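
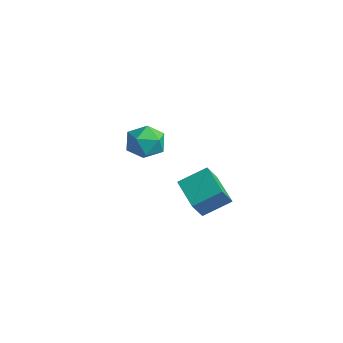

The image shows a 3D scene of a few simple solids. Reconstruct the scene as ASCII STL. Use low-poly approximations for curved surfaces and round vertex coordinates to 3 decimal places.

solid 
facet normal -0.671 0.062 0.739
outer loop
vertex 0.052 -2.803 3.082
vertex 0.187 -3.931 3.299
vertex 0.853 -3.155 3.838
endloop
endfacet
facet normal -0.323 0.679 0.659
outer loop
vertex 0.052 -2.803 3.082
vertex 0.853 -3.155 3.838
vertex 1.098 -2.31 3.087
endloop
endfacet
facet normal -0.426 0.905 -0.011
outer loop
vertex 0.052 -2.803 3.082
vertex 1.098 -2.31 3.087
vertex 0.583 -2.565 2.083
endloop
endfacet
facet normal -0.837 0.426 -0.343
outer loop
vertex 0.052 -2.803 3.082
vertex 0.583 -2.565 2.083
vertex 0.02 -3.566 2.214
endloop
endfacet
facet normal -0.988 -0.095 0.120
outer loop
vertex 0.052 -2.803 3.082
vertex 0.02 -3.566 2.214
vertex 0.187 -3.931 3.299
endloop
endfacet
facet normal 0.374 0.553 0.744
outer loop
vertex 1.098 -2.31 3.087
vertex 0.853 -3.155 3.838
vertex 1.88 -3.134 3.306
endloop
endfacet
facet normal -0.187 -0.447 0.875
outer loop
vertex 0.853 -3.155 3.838
vertex 0.187 -3.931 3.299
vertex 1.317 -4.135 3.437
endloop
endfacet
facet normal -0.702 -0.700 -0.128
outer loop
vertex 0.187 -3.931 3.299
vertex 0.02 -3.566 2.214
vertex 0.802 -4.39 2.433
endloop
endfacet
facet normal -0.458 0.142 -0.878
outer loop
vertex 0.02 -3.566 2.214
vertex 0.583 -2.565 2.083
vertex 1.047 -3.545 1.682
endloop
endfacet
facet normal 0.207 0.918 -0.339
outer loop
vertex 0.583 -2.565 2.083
vertex 1.098 -2.31 3.087
vertex 1.713 -2.769 2.221
endloop
endfacet
facet normal 0.837 -0.426 0.343
outer loop
vertex 1.848 -3.897 2.438
vertex 1.88 -3.134 3.306
vertex 1.317 -4.135 3.437
endloop
endfacet
facet normal 0.426 -0.905 0.011
outer loop
vertex 1.848 -3.897 2.438
vertex 1.317 -4.135 3.437
vertex 0.802 -4.39 2.433
endloop
endfacet
facet normal 0.323 -0.679 -0.659
outer loop
vertex 1.848 -3.897 2.438
vertex 0.802 -4.39 2.433
vertex 1.047 -3.545 1.682
endloop
endfacet
facet normal 0.671 -0.062 -0.739
outer loop
vertex 1.848 -3.897 2.438
vertex 1.047 -3.545 1.682
vertex 1.713 -2.769 2.221
endloop
endfacet
facet normal 0.988 0.095 -0.120
outer loop
vertex 1.848 -3.897 2.438
vertex 1.713 -2.769 2.221
vertex 1.88 -3.134 3.306
endloop
endfacet
facet normal 0.458 -0.142 0.878
outer loop
vertex 1.317 -4.135 3.437
vertex 1.88 -3.134 3.306
vertex 0.853 -3.155 3.838
endloop
endfacet
facet normal -0.207 -0.918 0.339
outer loop
vertex 0.802 -4.39 2.433
vertex 1.317 -4.135 3.437
vertex 0.187 -3.931 3.299
endloop
endfacet
facet normal -0.374 -0.553 -0.744
outer loop
vertex 1.047 -3.545 1.682
vertex 0.802 -4.39 2.433
vertex 0.02 -3.566 2.214
endloop
endfacet
facet normal 0.187 0.447 -0.875
outer loop
vertex 1.713 -2.769 2.221
vertex 1.047 -3.545 1.682
vertex 0.583 -2.565 2.083
endloop
endfacet
facet normal 0.702 0.700 0.128
outer loop
vertex 1.88 -3.134 3.306
vertex 1.713 -2.769 2.221
vertex 1.098 -2.31 3.087
endloop
endfacet
facet normal -0.936 0.188 0.299
outer loop
vertex -0.858 1.753 -2.148
vertex -1.086 2.578 -3.379
vertex -1.457 0.223 -3.062
endloop
endfacet
facet normal 0.152 -0.550 0.821
outer loop
vertex 0.546 -0.178 -3.701
vertex -0.858 1.753 -2.148
vertex -1.457 0.223 -3.062
endloop
endfacet
facet normal -0.936 0.188 0.298
outer loop
vertex -1.457 0.223 -3.062
vertex -1.086 2.578 -3.379
vertex -1.684 1.049 -4.294
endloop
endfacet
facet normal -0.318 -0.814 -0.487
outer loop
vertex -1.684 1.049 -4.294
vertex 0.546 -0.178 -3.701
vertex -1.457 0.223 -3.062
endloop
endfacet
facet normal 0.318 0.814 0.486
outer loop
vertex -0.858 1.753 -2.148
vertex 0.917 2.177 -4.018
vertex -1.086 2.578 -3.379
endloop
endfacet
facet normal 0.151 -0.550 0.821
outer loop
vertex 1.144 1.351 -2.786
vertex -0.858 1.753 -2.148
vertex 0.546 -0.178 -3.701
endloop
endfacet
facet normal 0.318 0.813 0.487
outer loop
vertex 1.144 1.351 -2.786
vertex 0.917 2.177 -4.018
vertex -0.858 1.753 -2.148
endloop
endfacet
facet normal -0.152 0.551 -0.821
outer loop
vertex -1.086 2.578 -3.379
vertex 0.917 2.177 -4.018
vertex -1.684 1.049 -4.294
endloop
endfacet
facet normal -0.318 -0.814 -0.486
outer loop
vertex 0.318 0.647 -4.932
vertex 0.546 -0.178 -3.701
vertex -1.684 1.049 -4.294
endloop
endfacet
facet normal -0.151 0.550 -0.821
outer loop
vertex -1.684 1.049 -4.294
vertex 0.917 2.177 -4.018
vertex 0.318 0.647 -4.932
endloop
endfacet
facet normal 0.936 -0.187 -0.299
outer loop
vertex 0.318 0.647 -4.932
vertex 1.144 1.351 -2.786
vertex 0.546 -0.178 -3.701
endloop
endfacet
facet normal 0.936 -0.188 -0.298
outer loop
vertex 0.917 2.177 -4.018
vertex 1.144 1.351 -2.786
vertex 0.318 0.647 -4.932
endloop
endfacet

endsolid


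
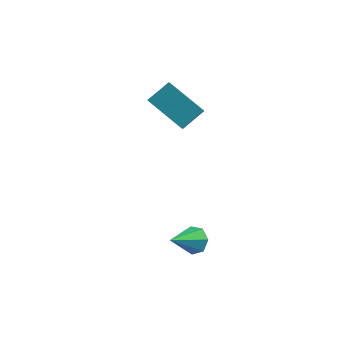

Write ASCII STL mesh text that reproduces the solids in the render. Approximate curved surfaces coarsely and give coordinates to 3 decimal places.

solid 
facet normal 0.340 0.763 -0.551
outer loop
vertex -0.371 -2.435 -3.062
vertex -0.594 -2.743 -3.626
vertex -0.924 -2.305 -3.223
endloop
endfacet
facet normal -0.201 0.299 0.933
outer loop
vertex -0.371 -2.435 -3.062
vertex -0.924 -2.305 -3.223
vertex -1.146 -3.977 -2.734
endloop
endfacet
facet normal 0.341 0.763 -0.549
outer loop
vertex -0.924 -2.305 -3.223
vertex -0.594 -2.743 -3.626
vertex -1.228 -2.504 -3.688
endloop
endfacet
facet normal -0.856 0.247 0.454
outer loop
vertex -0.924 -2.305 -3.223
vertex -1.228 -2.504 -3.688
vertex -1.146 -3.977 -2.734
endloop
endfacet
facet normal 0.341 0.762 -0.550
outer loop
vertex -1.228 -2.504 -3.688
vertex -0.594 -2.743 -3.626
vertex -1.055 -2.883 -4.106
endloop
endfacet
facet normal -0.956 -0.195 -0.219
outer loop
vertex -1.228 -2.504 -3.688
vertex -1.055 -2.883 -4.106
vertex -1.146 -3.977 -2.734
endloop
endfacet
facet normal 0.341 0.762 -0.550
outer loop
vertex -1.055 -2.883 -4.106
vertex -0.594 -2.743 -3.626
vertex -0.535 -3.156 -4.162
endloop
endfacet
facet normal -0.426 -0.693 -0.581
outer loop
vertex -1.055 -2.883 -4.106
vertex -0.535 -3.156 -4.162
vertex -1.146 -3.977 -2.734
endloop
endfacet
facet normal 0.340 0.763 -0.550
outer loop
vertex -0.535 -3.156 -4.162
vertex -0.594 -2.743 -3.626
vertex -0.059 -3.118 -3.815
endloop
endfacet
facet normal 0.332 -0.872 -0.360
outer loop
vertex -0.535 -3.156 -4.162
vertex -0.059 -3.118 -3.815
vertex -1.146 -3.977 -2.734
endloop
endfacet
facet normal 0.340 0.763 -0.550
outer loop
vertex -0.059 -3.118 -3.815
vertex -0.594 -2.743 -3.626
vertex 0.013 -2.797 -3.325
endloop
endfacet
facet normal 0.751 -0.597 0.281
outer loop
vertex -0.059 -3.118 -3.815
vertex 0.013 -2.797 -3.325
vertex -1.146 -3.977 -2.734
endloop
endfacet
facet normal 0.341 0.762 -0.551
outer loop
vertex 0.013 -2.797 -3.325
vertex -0.594 -2.743 -3.626
vertex -0.371 -2.435 -3.062
endloop
endfacet
facet normal 0.513 -0.076 0.855
outer loop
vertex 0.013 -2.797 -3.325
vertex -0.371 -2.435 -3.062
vertex -1.146 -3.977 -2.734
endloop
endfacet
facet normal -0.835 0.171 0.523
outer loop
vertex -4.306 1.329 0.936
vertex -3.689 2.165 1.648
vertex -4.537 1.999 0.349
endloop
endfacet
facet normal -0.490 -0.664 -0.565
outer loop
vertex -2.851 1.655 -0.708
vertex -4.306 1.329 0.936
vertex -4.537 1.999 0.349
endloop
endfacet
facet normal -0.835 0.170 0.523
outer loop
vertex -4.537 1.999 0.349
vertex -3.689 2.165 1.648
vertex -3.92 2.835 1.062
endloop
endfacet
facet normal -0.251 0.729 -0.637
outer loop
vertex -3.92 2.835 1.062
vertex -2.851 1.655 -0.708
vertex -4.537 1.999 0.349
endloop
endfacet
facet normal 0.251 -0.728 0.638
outer loop
vertex -4.306 1.329 0.936
vertex -2.003 1.821 0.591
vertex -3.689 2.165 1.648
endloop
endfacet
facet normal -0.490 -0.663 -0.565
outer loop
vertex -2.62 0.985 -0.122
vertex -4.306 1.329 0.936
vertex -2.851 1.655 -0.708
endloop
endfacet
facet normal 0.251 -0.729 0.637
outer loop
vertex -2.62 0.985 -0.122
vertex -2.003 1.821 0.591
vertex -4.306 1.329 0.936
endloop
endfacet
facet normal 0.490 0.663 0.565
outer loop
vertex -3.689 2.165 1.648
vertex -2.003 1.821 0.591
vertex -3.92 2.835 1.062
endloop
endfacet
facet normal -0.251 0.728 -0.637
outer loop
vertex -2.234 2.491 0.004
vertex -2.851 1.655 -0.708
vertex -3.92 2.835 1.062
endloop
endfacet
facet normal 0.490 0.664 0.565
outer loop
vertex -3.92 2.835 1.062
vertex -2.003 1.821 0.591
vertex -2.234 2.491 0.004
endloop
endfacet
facet normal 0.835 -0.170 -0.524
outer loop
vertex -2.234 2.491 0.004
vertex -2.62 0.985 -0.122
vertex -2.851 1.655 -0.708
endloop
endfacet
facet normal 0.835 -0.170 -0.523
outer loop
vertex -2.003 1.821 0.591
vertex -2.62 0.985 -0.122
vertex -2.234 2.491 0.004
endloop
endfacet

endsolid


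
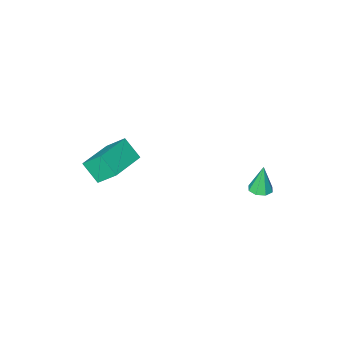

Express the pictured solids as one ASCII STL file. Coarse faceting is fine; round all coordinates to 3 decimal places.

solid 
facet normal -0.888 -0.444 -0.120
outer loop
vertex 1.953 -2.575 1.315
vertex 1.614 -1.644 0.383
vertex 2.536 -3.449 0.23
endloop
endfacet
facet normal 0.249 -0.684 0.685
outer loop
vertex 4.366 -2.536 0.477
vertex 1.953 -2.575 1.315
vertex 2.536 -3.449 0.23
endloop
endfacet
facet normal -0.888 -0.444 -0.120
outer loop
vertex 2.536 -3.449 0.23
vertex 1.614 -1.644 0.383
vertex 2.197 -2.519 -0.702
endloop
endfacet
facet normal 0.386 -0.579 -0.718
outer loop
vertex 2.197 -2.519 -0.702
vertex 4.366 -2.536 0.477
vertex 2.536 -3.449 0.23
endloop
endfacet
facet normal -0.386 0.579 0.718
outer loop
vertex 1.953 -2.575 1.315
vertex 3.444 -0.731 0.63
vertex 1.614 -1.644 0.383
endloop
endfacet
facet normal 0.249 -0.684 0.686
outer loop
vertex 3.783 -1.661 1.562
vertex 1.953 -2.575 1.315
vertex 4.366 -2.536 0.477
endloop
endfacet
facet normal -0.386 0.579 0.718
outer loop
vertex 3.783 -1.661 1.562
vertex 3.444 -0.731 0.63
vertex 1.953 -2.575 1.315
endloop
endfacet
facet normal -0.249 0.684 -0.686
outer loop
vertex 1.614 -1.644 0.383
vertex 3.444 -0.731 0.63
vertex 2.197 -2.519 -0.702
endloop
endfacet
facet normal 0.386 -0.579 -0.718
outer loop
vertex 4.027 -1.605 -0.455
vertex 4.366 -2.536 0.477
vertex 2.197 -2.519 -0.702
endloop
endfacet
facet normal -0.249 0.684 -0.685
outer loop
vertex 2.197 -2.519 -0.702
vertex 3.444 -0.731 0.63
vertex 4.027 -1.605 -0.455
endloop
endfacet
facet normal 0.888 0.443 0.120
outer loop
vertex 4.027 -1.605 -0.455
vertex 3.783 -1.661 1.562
vertex 4.366 -2.536 0.477
endloop
endfacet
facet normal 0.888 0.444 0.120
outer loop
vertex 3.444 -0.731 0.63
vertex 3.783 -1.661 1.562
vertex 4.027 -1.605 -0.455
endloop
endfacet
facet normal 0.137 0.080 -0.987
outer loop
vertex -2.672 1.682 -1.636
vertex -3.299 1.783 -1.715
vertex -2.789 2.157 -1.614
endloop
endfacet
facet normal 0.855 0.188 0.483
outer loop
vertex -2.672 1.682 -1.636
vertex -2.789 2.157 -1.614
vertex -3.521 1.657 -0.125
endloop
endfacet
facet normal 0.137 0.080 -0.987
outer loop
vertex -2.789 2.157 -1.614
vertex -3.299 1.783 -1.715
vertex -3.205 2.413 -1.651
endloop
endfacet
facet normal 0.432 0.770 0.471
outer loop
vertex -2.789 2.157 -1.614
vertex -3.205 2.413 -1.651
vertex -3.521 1.657 -0.125
endloop
endfacet
facet normal 0.138 0.080 -0.987
outer loop
vertex -3.205 2.413 -1.651
vertex -3.299 1.783 -1.715
vertex -3.676 2.301 -1.726
endloop
endfacet
facet normal -0.271 0.884 0.382
outer loop
vertex -3.205 2.413 -1.651
vertex -3.676 2.301 -1.726
vertex -3.521 1.657 -0.125
endloop
endfacet
facet normal 0.137 0.079 -0.987
outer loop
vertex -3.676 2.301 -1.726
vertex -3.299 1.783 -1.715
vertex -3.926 1.885 -1.794
endloop
endfacet
facet normal -0.844 0.464 0.268
outer loop
vertex -3.676 2.301 -1.726
vertex -3.926 1.885 -1.794
vertex -3.521 1.657 -0.125
endloop
endfacet
facet normal 0.137 0.080 -0.987
outer loop
vertex -3.926 1.885 -1.794
vertex -3.299 1.783 -1.715
vertex -3.809 1.41 -1.816
endloop
endfacet
facet normal -0.950 -0.243 0.197
outer loop
vertex -3.926 1.885 -1.794
vertex -3.809 1.41 -1.816
vertex -3.521 1.657 -0.125
endloop
endfacet
facet normal 0.138 0.078 -0.987
outer loop
vertex -3.809 1.41 -1.816
vertex -3.299 1.783 -1.715
vertex -3.394 1.154 -1.778
endloop
endfacet
facet normal -0.527 -0.823 0.210
outer loop
vertex -3.809 1.41 -1.816
vertex -3.394 1.154 -1.778
vertex -3.521 1.657 -0.125
endloop
endfacet
facet normal 0.137 0.078 -0.988
outer loop
vertex -3.394 1.154 -1.778
vertex -3.299 1.783 -1.715
vertex -2.923 1.266 -1.704
endloop
endfacet
facet normal 0.176 -0.938 0.299
outer loop
vertex -3.394 1.154 -1.778
vertex -2.923 1.266 -1.704
vertex -3.521 1.657 -0.125
endloop
endfacet
facet normal 0.137 0.079 -0.987
outer loop
vertex -2.923 1.266 -1.704
vertex -3.299 1.783 -1.715
vertex -2.672 1.682 -1.636
endloop
endfacet
facet normal 0.749 -0.519 0.412
outer loop
vertex -2.923 1.266 -1.704
vertex -2.672 1.682 -1.636
vertex -3.521 1.657 -0.125
endloop
endfacet

endsolid


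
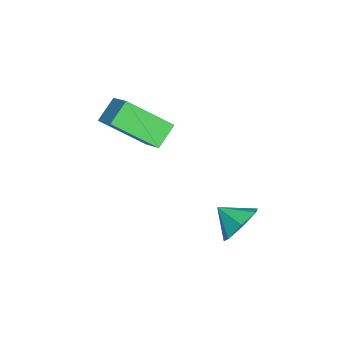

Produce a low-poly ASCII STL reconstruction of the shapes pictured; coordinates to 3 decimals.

solid 
facet normal 0.342 0.787 -0.513
outer loop
vertex 2.939 4.434 -2.61
vertex 2.252 4.331 -3.227
vertex 2.259 4.836 -2.447
endloop
endfacet
facet normal 0.127 -0.181 0.975
outer loop
vertex 2.939 4.434 -2.61
vertex 2.259 4.836 -2.447
vertex 1.868 3.449 -2.653
endloop
endfacet
facet normal 0.342 0.787 -0.513
outer loop
vertex 2.259 4.836 -2.447
vertex 2.252 4.331 -3.227
vertex 1.573 4.858 -2.871
endloop
endfacet
facet normal -0.525 0.022 0.851
outer loop
vertex 2.259 4.836 -2.447
vertex 1.573 4.858 -2.871
vertex 1.868 3.449 -2.653
endloop
endfacet
facet normal 0.342 0.787 -0.513
outer loop
vertex 1.573 4.858 -2.871
vertex 2.252 4.331 -3.227
vertex 1.398 4.483 -3.564
endloop
endfacet
facet normal -0.937 -0.147 0.316
outer loop
vertex 1.573 4.858 -2.871
vertex 1.398 4.483 -3.564
vertex 1.868 3.449 -2.653
endloop
endfacet
facet normal 0.343 0.787 -0.513
outer loop
vertex 1.398 4.483 -3.564
vertex 2.252 4.331 -3.227
vertex 1.866 3.993 -4.003
endloop
endfacet
facet normal -0.797 -0.560 -0.225
outer loop
vertex 1.398 4.483 -3.564
vertex 1.866 3.993 -4.003
vertex 1.868 3.449 -2.653
endloop
endfacet
facet normal 0.342 0.787 -0.513
outer loop
vertex 1.866 3.993 -4.003
vertex 2.252 4.331 -3.227
vertex 2.624 3.758 -3.858
endloop
endfacet
facet normal -0.211 -0.907 -0.365
outer loop
vertex 1.866 3.993 -4.003
vertex 2.624 3.758 -3.858
vertex 1.868 3.449 -2.653
endloop
endfacet
facet normal 0.342 0.787 -0.513
outer loop
vertex 2.624 3.758 -3.858
vertex 2.252 4.331 -3.227
vertex 3.102 3.954 -3.238
endloop
endfacet
facet normal 0.379 -0.925 0.000
outer loop
vertex 2.624 3.758 -3.858
vertex 3.102 3.954 -3.238
vertex 1.868 3.449 -2.653
endloop
endfacet
facet normal 0.343 0.787 -0.513
outer loop
vertex 3.102 3.954 -3.238
vertex 2.252 4.331 -3.227
vertex 2.939 4.434 -2.61
endloop
endfacet
facet normal 0.530 -0.602 0.598
outer loop
vertex 3.102 3.954 -3.238
vertex 2.939 4.434 -2.61
vertex 1.868 3.449 -2.653
endloop
endfacet
facet normal -0.675 0.417 0.608
outer loop
vertex -0.37 -0.026 1.065
vertex -0.478 1.68 -0.224
vertex -1.385 -0.629 0.351
endloop
endfacet
facet normal 0.050 -0.797 0.602
outer loop
vertex -0.622 -1.1 -0.336
vertex -0.37 -0.026 1.065
vertex -1.385 -0.629 0.351
endloop
endfacet
facet normal -0.675 0.417 0.609
outer loop
vertex -1.385 -0.629 0.351
vertex -0.478 1.68 -0.224
vertex -1.493 1.077 -0.937
endloop
endfacet
facet normal -0.736 -0.437 -0.517
outer loop
vertex -1.493 1.077 -0.937
vertex -0.622 -1.1 -0.336
vertex -1.385 -0.629 0.351
endloop
endfacet
facet normal 0.736 0.437 0.517
outer loop
vertex -0.37 -0.026 1.065
vertex 0.285 1.209 -0.911
vertex -0.478 1.68 -0.224
endloop
endfacet
facet normal 0.051 -0.797 0.602
outer loop
vertex 0.393 -0.497 0.377
vertex -0.37 -0.026 1.065
vertex -0.622 -1.1 -0.336
endloop
endfacet
facet normal 0.736 0.437 0.517
outer loop
vertex 0.393 -0.497 0.377
vertex 0.285 1.209 -0.911
vertex -0.37 -0.026 1.065
endloop
endfacet
facet normal -0.050 0.797 -0.602
outer loop
vertex -0.478 1.68 -0.224
vertex 0.285 1.209 -0.911
vertex -1.493 1.077 -0.937
endloop
endfacet
facet normal -0.736 -0.437 -0.517
outer loop
vertex -0.73 0.606 -1.625
vertex -0.622 -1.1 -0.336
vertex -1.493 1.077 -0.937
endloop
endfacet
facet normal -0.050 0.797 -0.602
outer loop
vertex -1.493 1.077 -0.937
vertex 0.285 1.209 -0.911
vertex -0.73 0.606 -1.625
endloop
endfacet
facet normal 0.675 -0.417 -0.608
outer loop
vertex -0.73 0.606 -1.625
vertex 0.393 -0.497 0.377
vertex -0.622 -1.1 -0.336
endloop
endfacet
facet normal 0.675 -0.417 -0.608
outer loop
vertex 0.285 1.209 -0.911
vertex 0.393 -0.497 0.377
vertex -0.73 0.606 -1.625
endloop
endfacet

endsolid


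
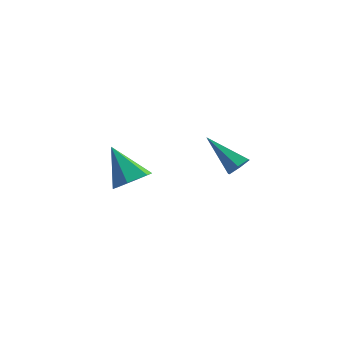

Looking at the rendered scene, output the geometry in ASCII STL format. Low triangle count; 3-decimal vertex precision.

solid 
facet normal 0.572 -0.325 -0.753
outer loop
vertex -1.685 3.184 -4.211
vertex -2.274 2.57 -4.393
vertex -2.329 3.351 -4.772
endloop
endfacet
facet normal 0.112 0.980 0.164
outer loop
vertex -1.685 3.184 -4.211
vertex -2.329 3.351 -4.772
vertex -3.326 3.17 -3.007
endloop
endfacet
facet normal 0.572 -0.325 -0.753
outer loop
vertex -2.329 3.351 -4.772
vertex -2.274 2.57 -4.393
vertex -2.918 2.737 -4.954
endloop
endfacet
facet normal -0.645 0.706 -0.292
outer loop
vertex -2.329 3.351 -4.772
vertex -2.918 2.737 -4.954
vertex -3.326 3.17 -3.007
endloop
endfacet
facet normal 0.571 -0.326 -0.753
outer loop
vertex -2.918 2.737 -4.954
vertex -2.274 2.57 -4.393
vertex -2.863 1.956 -4.574
endloop
endfacet
facet normal -0.974 -0.151 -0.170
outer loop
vertex -2.918 2.737 -4.954
vertex -2.863 1.956 -4.574
vertex -3.326 3.17 -3.007
endloop
endfacet
facet normal 0.572 -0.327 -0.753
outer loop
vertex -2.863 1.956 -4.574
vertex -2.274 2.57 -4.393
vertex -2.22 1.789 -4.013
endloop
endfacet
facet normal -0.545 -0.733 0.407
outer loop
vertex -2.863 1.956 -4.574
vertex -2.22 1.789 -4.013
vertex -3.326 3.17 -3.007
endloop
endfacet
facet normal 0.571 -0.327 -0.753
outer loop
vertex -2.22 1.789 -4.013
vertex -2.274 2.57 -4.393
vertex -1.63 2.403 -3.832
endloop
endfacet
facet normal 0.212 -0.458 0.863
outer loop
vertex -2.22 1.789 -4.013
vertex -1.63 2.403 -3.832
vertex -3.326 3.17 -3.007
endloop
endfacet
facet normal 0.572 -0.325 -0.753
outer loop
vertex -1.63 2.403 -3.832
vertex -2.274 2.57 -4.393
vertex -1.685 3.184 -4.211
endloop
endfacet
facet normal 0.541 0.398 0.741
outer loop
vertex -1.63 2.403 -3.832
vertex -1.685 3.184 -4.211
vertex -3.326 3.17 -3.007
endloop
endfacet
facet normal 0.764 -0.262 -0.590
outer loop
vertex 2.911 0.171 -0.841
vertex 2.566 0.159 -1.282
vertex 2.832 0.633 -1.148
endloop
endfacet
facet normal 0.405 0.553 0.728
outer loop
vertex 2.911 0.171 -0.841
vertex 2.832 0.633 -1.148
vertex 1.214 0.621 -0.238
endloop
endfacet
facet normal 0.764 -0.262 -0.590
outer loop
vertex 2.832 0.633 -1.148
vertex 2.566 0.159 -1.282
vertex 2.487 0.62 -1.589
endloop
endfacet
facet normal -0.017 1.000 -0.016
outer loop
vertex 2.832 0.633 -1.148
vertex 2.487 0.62 -1.589
vertex 1.214 0.621 -0.238
endloop
endfacet
facet normal 0.764 -0.262 -0.590
outer loop
vertex 2.487 0.62 -1.589
vertex 2.566 0.159 -1.282
vertex 2.221 0.146 -1.723
endloop
endfacet
facet normal -0.623 0.516 -0.588
outer loop
vertex 2.487 0.62 -1.589
vertex 2.221 0.146 -1.723
vertex 1.214 0.621 -0.238
endloop
endfacet
facet normal 0.764 -0.261 -0.590
outer loop
vertex 2.221 0.146 -1.723
vertex 2.566 0.159 -1.282
vertex 2.3 -0.316 -1.416
endloop
endfacet
facet normal -0.809 -0.415 -0.416
outer loop
vertex 2.221 0.146 -1.723
vertex 2.3 -0.316 -1.416
vertex 1.214 0.621 -0.238
endloop
endfacet
facet normal 0.764 -0.261 -0.590
outer loop
vertex 2.3 -0.316 -1.416
vertex 2.566 0.159 -1.282
vertex 2.645 -0.303 -0.975
endloop
endfacet
facet normal -0.387 -0.862 0.328
outer loop
vertex 2.3 -0.316 -1.416
vertex 2.645 -0.303 -0.975
vertex 1.214 0.621 -0.238
endloop
endfacet
facet normal 0.764 -0.262 -0.590
outer loop
vertex 2.645 -0.303 -0.975
vertex 2.566 0.159 -1.282
vertex 2.911 0.171 -0.841
endloop
endfacet
facet normal 0.220 -0.378 0.900
outer loop
vertex 2.645 -0.303 -0.975
vertex 2.911 0.171 -0.841
vertex 1.214 0.621 -0.238
endloop
endfacet

endsolid


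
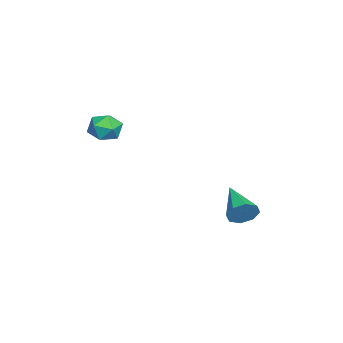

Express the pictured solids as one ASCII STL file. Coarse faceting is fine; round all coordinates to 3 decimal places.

solid 
facet normal -0.998 -0.006 -0.057
outer loop
vertex 0.159 -1.729 2.842
vertex 0.154 -2.448 3.0
vertex 0.12 -1.951 3.542
endloop
endfacet
facet normal -0.758 0.633 0.158
outer loop
vertex 0.159 -1.729 2.842
vertex 0.12 -1.951 3.542
vertex 0.554 -1.385 3.359
endloop
endfacet
facet normal -0.318 0.883 -0.344
outer loop
vertex 0.159 -1.729 2.842
vertex 0.554 -1.385 3.359
vertex 0.855 -1.532 2.704
endloop
endfacet
facet normal -0.286 0.402 -0.870
outer loop
vertex 0.159 -1.729 2.842
vertex 0.855 -1.532 2.704
vertex 0.608 -2.189 2.482
endloop
endfacet
facet normal -0.706 -0.147 -0.693
outer loop
vertex 0.159 -1.729 2.842
vertex 0.608 -2.189 2.482
vertex 0.154 -2.448 3.0
endloop
endfacet
facet normal -0.380 0.535 0.754
outer loop
vertex 0.554 -1.385 3.359
vertex 0.12 -1.951 3.542
vertex 0.792 -1.891 3.838
endloop
endfacet
facet normal -0.767 -0.496 0.407
outer loop
vertex 0.12 -1.951 3.542
vertex 0.154 -2.448 3.0
vertex 0.545 -2.548 3.616
endloop
endfacet
facet normal -0.294 -0.726 -0.621
outer loop
vertex 0.154 -2.448 3.0
vertex 0.608 -2.189 2.482
vertex 0.846 -2.695 2.961
endloop
endfacet
facet normal 0.386 0.162 -0.908
outer loop
vertex 0.608 -2.189 2.482
vertex 0.855 -1.532 2.704
vertex 1.28 -2.129 2.778
endloop
endfacet
facet normal 0.333 0.941 -0.058
outer loop
vertex 0.855 -1.532 2.704
vertex 0.554 -1.385 3.359
vertex 1.246 -1.632 3.32
endloop
endfacet
facet normal 0.286 -0.402 0.870
outer loop
vertex 1.241 -2.351 3.478
vertex 0.792 -1.891 3.838
vertex 0.545 -2.548 3.616
endloop
endfacet
facet normal 0.318 -0.883 0.344
outer loop
vertex 1.241 -2.351 3.478
vertex 0.545 -2.548 3.616
vertex 0.846 -2.695 2.961
endloop
endfacet
facet normal 0.758 -0.633 -0.158
outer loop
vertex 1.241 -2.351 3.478
vertex 0.846 -2.695 2.961
vertex 1.28 -2.129 2.778
endloop
endfacet
facet normal 0.998 0.006 0.057
outer loop
vertex 1.241 -2.351 3.478
vertex 1.28 -2.129 2.778
vertex 1.246 -1.632 3.32
endloop
endfacet
facet normal 0.706 0.147 0.693
outer loop
vertex 1.241 -2.351 3.478
vertex 1.246 -1.632 3.32
vertex 0.792 -1.891 3.838
endloop
endfacet
facet normal -0.386 -0.162 0.908
outer loop
vertex 0.545 -2.548 3.616
vertex 0.792 -1.891 3.838
vertex 0.12 -1.951 3.542
endloop
endfacet
facet normal -0.333 -0.941 0.058
outer loop
vertex 0.846 -2.695 2.961
vertex 0.545 -2.548 3.616
vertex 0.154 -2.448 3.0
endloop
endfacet
facet normal 0.380 -0.535 -0.754
outer loop
vertex 1.28 -2.129 2.778
vertex 0.846 -2.695 2.961
vertex 0.608 -2.189 2.482
endloop
endfacet
facet normal 0.767 0.496 -0.407
outer loop
vertex 1.246 -1.632 3.32
vertex 1.28 -2.129 2.778
vertex 0.855 -1.532 2.704
endloop
endfacet
facet normal 0.294 0.726 0.621
outer loop
vertex 0.792 -1.891 3.838
vertex 1.246 -1.632 3.32
vertex 0.554 -1.385 3.359
endloop
endfacet
facet normal 0.834 0.404 -0.377
outer loop
vertex -0.064 2.679 -1.09
vertex -0.436 3.024 -1.543
vertex -0.21 3.146 -0.913
endloop
endfacet
facet normal 0.168 -0.303 0.938
outer loop
vertex -0.064 2.679 -1.09
vertex -0.21 3.146 -0.913
vertex -1.904 2.316 -0.877
endloop
endfacet
facet normal 0.834 0.402 -0.377
outer loop
vertex -0.21 3.146 -0.913
vertex -0.436 3.024 -1.543
vertex -0.488 3.542 -1.106
endloop
endfacet
facet normal -0.150 0.346 0.926
outer loop
vertex -0.21 3.146 -0.913
vertex -0.488 3.542 -1.106
vertex -1.904 2.316 -0.877
endloop
endfacet
facet normal 0.833 0.403 -0.379
outer loop
vertex -0.488 3.542 -1.106
vertex -0.436 3.024 -1.543
vertex -0.736 3.634 -1.554
endloop
endfacet
facet normal -0.543 0.711 0.447
outer loop
vertex -0.488 3.542 -1.106
vertex -0.736 3.634 -1.554
vertex -1.904 2.316 -0.877
endloop
endfacet
facet normal 0.834 0.403 -0.378
outer loop
vertex -0.736 3.634 -1.554
vertex -0.436 3.024 -1.543
vertex -0.808 3.369 -1.996
endloop
endfacet
facet normal -0.783 0.581 -0.221
outer loop
vertex -0.736 3.634 -1.554
vertex -0.808 3.369 -1.996
vertex -1.904 2.316 -0.877
endloop
endfacet
facet normal 0.834 0.401 -0.379
outer loop
vertex -0.808 3.369 -1.996
vertex -0.436 3.024 -1.543
vertex -0.663 2.901 -2.172
endloop
endfacet
facet normal -0.729 0.031 -0.684
outer loop
vertex -0.808 3.369 -1.996
vertex -0.663 2.901 -2.172
vertex -1.904 2.316 -0.877
endloop
endfacet
facet normal 0.833 0.402 -0.379
outer loop
vertex -0.663 2.901 -2.172
vertex -0.436 3.024 -1.543
vertex -0.385 2.506 -1.98
endloop
endfacet
facet normal -0.411 -0.616 -0.672
outer loop
vertex -0.663 2.901 -2.172
vertex -0.385 2.506 -1.98
vertex -1.904 2.316 -0.877
endloop
endfacet
facet normal 0.834 0.401 -0.378
outer loop
vertex -0.385 2.506 -1.98
vertex -0.436 3.024 -1.543
vertex -0.137 2.413 -1.532
endloop
endfacet
facet normal -0.018 -0.981 -0.194
outer loop
vertex -0.385 2.506 -1.98
vertex -0.137 2.413 -1.532
vertex -1.904 2.316 -0.877
endloop
endfacet
facet normal 0.834 0.401 -0.379
outer loop
vertex -0.137 2.413 -1.532
vertex -0.436 3.024 -1.543
vertex -0.064 2.679 -1.09
endloop
endfacet
facet normal 0.223 -0.851 0.475
outer loop
vertex -0.137 2.413 -1.532
vertex -0.064 2.679 -1.09
vertex -1.904 2.316 -0.877
endloop
endfacet

endsolid


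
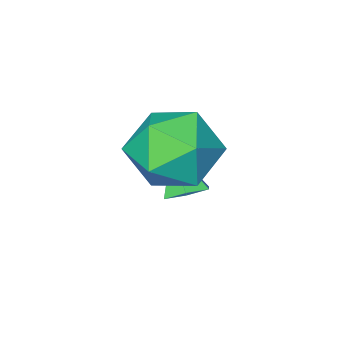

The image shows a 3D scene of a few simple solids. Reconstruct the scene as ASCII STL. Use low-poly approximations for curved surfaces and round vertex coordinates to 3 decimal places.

solid 
facet normal -0.927 0.100 0.362
outer loop
vertex -0.638 -0.453 -1.134
vertex -0.789 -1.705 -1.174
vertex -0.324 -1.158 -0.136
endloop
endfacet
facet normal -0.504 0.623 0.599
outer loop
vertex -0.638 -0.453 -1.134
vertex -0.324 -1.158 -0.136
vertex 0.423 -0.207 -0.497
endloop
endfacet
facet normal -0.244 0.969 0.031
outer loop
vertex -0.638 -0.453 -1.134
vertex 0.423 -0.207 -0.497
vertex 0.42 -0.167 -1.758
endloop
endfacet
facet normal -0.506 0.660 -0.555
outer loop
vertex -0.638 -0.453 -1.134
vertex 0.42 -0.167 -1.758
vertex -0.329 -1.092 -2.176
endloop
endfacet
facet normal -0.928 0.123 -0.351
outer loop
vertex -0.638 -0.453 -1.134
vertex -0.329 -1.092 -2.176
vertex -0.789 -1.705 -1.174
endloop
endfacet
facet normal 0.045 0.324 0.945
outer loop
vertex 0.423 -0.207 -0.497
vertex -0.324 -1.158 -0.136
vertex 0.929 -1.308 -0.144
endloop
endfacet
facet normal -0.640 -0.523 0.562
outer loop
vertex -0.324 -1.158 -0.136
vertex -0.789 -1.705 -1.174
vertex 0.18 -2.233 -0.562
endloop
endfacet
facet normal -0.643 -0.485 -0.592
outer loop
vertex -0.789 -1.705 -1.174
vertex -0.329 -1.092 -2.176
vertex 0.177 -2.193 -1.823
endloop
endfacet
facet normal 0.040 0.384 -0.922
outer loop
vertex -0.329 -1.092 -2.176
vertex 0.42 -0.167 -1.758
vertex 0.924 -1.242 -2.184
endloop
endfacet
facet normal 0.465 0.885 0.027
outer loop
vertex 0.42 -0.167 -1.758
vertex 0.423 -0.207 -0.497
vertex 1.389 -0.695 -1.146
endloop
endfacet
facet normal 0.506 -0.660 0.555
outer loop
vertex 1.238 -1.947 -1.186
vertex 0.929 -1.308 -0.144
vertex 0.18 -2.233 -0.562
endloop
endfacet
facet normal 0.244 -0.969 -0.031
outer loop
vertex 1.238 -1.947 -1.186
vertex 0.18 -2.233 -0.562
vertex 0.177 -2.193 -1.823
endloop
endfacet
facet normal 0.504 -0.623 -0.599
outer loop
vertex 1.238 -1.947 -1.186
vertex 0.177 -2.193 -1.823
vertex 0.924 -1.242 -2.184
endloop
endfacet
facet normal 0.927 -0.100 -0.362
outer loop
vertex 1.238 -1.947 -1.186
vertex 0.924 -1.242 -2.184
vertex 1.389 -0.695 -1.146
endloop
endfacet
facet normal 0.928 -0.123 0.351
outer loop
vertex 1.238 -1.947 -1.186
vertex 1.389 -0.695 -1.146
vertex 0.929 -1.308 -0.144
endloop
endfacet
facet normal -0.040 -0.384 0.922
outer loop
vertex 0.18 -2.233 -0.562
vertex 0.929 -1.308 -0.144
vertex -0.324 -1.158 -0.136
endloop
endfacet
facet normal -0.465 -0.885 -0.027
outer loop
vertex 0.177 -2.193 -1.823
vertex 0.18 -2.233 -0.562
vertex -0.789 -1.705 -1.174
endloop
endfacet
facet normal -0.045 -0.324 -0.945
outer loop
vertex 0.924 -1.242 -2.184
vertex 0.177 -2.193 -1.823
vertex -0.329 -1.092 -2.176
endloop
endfacet
facet normal 0.640 0.523 -0.562
outer loop
vertex 1.389 -0.695 -1.146
vertex 0.924 -1.242 -2.184
vertex 0.42 -0.167 -1.758
endloop
endfacet
facet normal 0.643 0.485 0.592
outer loop
vertex 0.929 -1.308 -0.144
vertex 1.389 -0.695 -1.146
vertex 0.423 -0.207 -0.497
endloop
endfacet
facet normal 0.101 0.567 -0.817
outer loop
vertex -0.335 -1.564 -3.352
vertex -0.672 -1.991 -3.69
vertex -0.972 -1.51 -3.393
endloop
endfacet
facet normal -0.008 0.546 0.837
outer loop
vertex -0.335 -1.564 -3.352
vertex -0.972 -1.51 -3.393
vertex -0.808 -2.769 -2.57
endloop
endfacet
facet normal 0.099 0.567 -0.818
outer loop
vertex -0.972 -1.51 -3.393
vertex -0.672 -1.991 -3.69
vertex -1.308 -1.938 -3.73
endloop
endfacet
facet normal -0.821 0.234 0.521
outer loop
vertex -0.972 -1.51 -3.393
vertex -1.308 -1.938 -3.73
vertex -0.808 -2.769 -2.57
endloop
endfacet
facet normal 0.099 0.569 -0.817
outer loop
vertex -1.308 -1.938 -3.73
vertex -0.672 -1.991 -3.69
vertex -1.008 -2.418 -4.028
endloop
endfacet
facet normal -0.851 -0.526 -0.010
outer loop
vertex -1.308 -1.938 -3.73
vertex -1.008 -2.418 -4.028
vertex -0.808 -2.769 -2.57
endloop
endfacet
facet normal 0.101 0.568 -0.817
outer loop
vertex -1.008 -2.418 -4.028
vertex -0.672 -1.991 -3.69
vertex -0.371 -2.472 -3.987
endloop
endfacet
facet normal -0.068 -0.972 -0.225
outer loop
vertex -1.008 -2.418 -4.028
vertex -0.371 -2.472 -3.987
vertex -0.808 -2.769 -2.57
endloop
endfacet
facet normal 0.101 0.568 -0.817
outer loop
vertex -0.371 -2.472 -3.987
vertex -0.672 -1.991 -3.69
vertex -0.035 -2.045 -3.649
endloop
endfacet
facet normal 0.746 -0.660 0.092
outer loop
vertex -0.371 -2.472 -3.987
vertex -0.035 -2.045 -3.649
vertex -0.808 -2.769 -2.57
endloop
endfacet
facet normal 0.101 0.567 -0.817
outer loop
vertex -0.035 -2.045 -3.649
vertex -0.672 -1.991 -3.69
vertex -0.335 -1.564 -3.352
endloop
endfacet
facet normal 0.776 0.100 0.623
outer loop
vertex -0.035 -2.045 -3.649
vertex -0.335 -1.564 -3.352
vertex -0.808 -2.769 -2.57
endloop
endfacet

endsolid


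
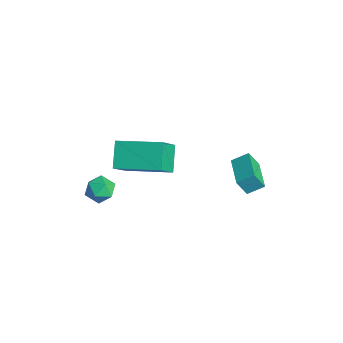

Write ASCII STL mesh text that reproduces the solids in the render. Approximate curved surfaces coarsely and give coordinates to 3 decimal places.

solid 
facet normal -0.960 0.281 -0.015
outer loop
vertex 2.352 2.207 2.315
vertex 2.561 2.945 2.748
vertex 2.495 2.652 1.488
endloop
endfacet
facet normal -0.237 -0.838 -0.492
outer loop
vertex 4.059 2.195 1.512
vertex 2.352 2.207 2.315
vertex 2.495 2.652 1.488
endloop
endfacet
facet normal -0.960 0.280 -0.015
outer loop
vertex 2.495 2.652 1.488
vertex 2.561 2.945 2.748
vertex 2.703 3.389 1.921
endloop
endfacet
facet normal 0.150 0.469 -0.870
outer loop
vertex 2.703 3.389 1.921
vertex 4.059 2.195 1.512
vertex 2.495 2.652 1.488
endloop
endfacet
facet normal -0.150 -0.468 0.871
outer loop
vertex 2.352 2.207 2.315
vertex 4.125 2.488 2.772
vertex 2.561 2.945 2.748
endloop
endfacet
facet normal -0.237 -0.838 -0.491
outer loop
vertex 3.917 1.751 2.339
vertex 2.352 2.207 2.315
vertex 4.059 2.195 1.512
endloop
endfacet
facet normal -0.150 -0.469 0.870
outer loop
vertex 3.917 1.751 2.339
vertex 4.125 2.488 2.772
vertex 2.352 2.207 2.315
endloop
endfacet
facet normal 0.237 0.838 0.491
outer loop
vertex 2.561 2.945 2.748
vertex 4.125 2.488 2.772
vertex 2.703 3.389 1.921
endloop
endfacet
facet normal 0.150 0.468 -0.871
outer loop
vertex 4.268 2.933 1.945
vertex 4.059 2.195 1.512
vertex 2.703 3.389 1.921
endloop
endfacet
facet normal 0.237 0.838 0.492
outer loop
vertex 2.703 3.389 1.921
vertex 4.125 2.488 2.772
vertex 4.268 2.933 1.945
endloop
endfacet
facet normal 0.960 -0.280 0.014
outer loop
vertex 4.268 2.933 1.945
vertex 3.917 1.751 2.339
vertex 4.059 2.195 1.512
endloop
endfacet
facet normal 0.960 -0.280 0.015
outer loop
vertex 4.125 2.488 2.772
vertex 3.917 1.751 2.339
vertex 4.268 2.933 1.945
endloop
endfacet
facet normal -0.597 -0.781 -0.185
outer loop
vertex 1.33 -2.737 4.695
vertex 0.568 -1.868 3.489
vertex 2.241 -3.215 3.775
endloop
endfacet
facet normal 0.456 -0.520 0.722
outer loop
vertex 3.512 -1.552 4.171
vertex 1.33 -2.737 4.695
vertex 2.241 -3.215 3.775
endloop
endfacet
facet normal -0.597 -0.781 -0.186
outer loop
vertex 2.241 -3.215 3.775
vertex 0.568 -1.868 3.489
vertex 1.479 -2.345 2.569
endloop
endfacet
facet normal 0.660 -0.346 -0.667
outer loop
vertex 1.479 -2.345 2.569
vertex 3.512 -1.552 4.171
vertex 2.241 -3.215 3.775
endloop
endfacet
facet normal -0.660 0.346 0.667
outer loop
vertex 1.33 -2.737 4.695
vertex 1.839 -0.205 3.885
vertex 0.568 -1.868 3.489
endloop
endfacet
facet normal 0.456 -0.521 0.722
outer loop
vertex 2.601 -1.075 5.091
vertex 1.33 -2.737 4.695
vertex 3.512 -1.552 4.171
endloop
endfacet
facet normal -0.660 0.346 0.667
outer loop
vertex 2.601 -1.075 5.091
vertex 1.839 -0.205 3.885
vertex 1.33 -2.737 4.695
endloop
endfacet
facet normal -0.456 0.521 -0.722
outer loop
vertex 0.568 -1.868 3.489
vertex 1.839 -0.205 3.885
vertex 1.479 -2.345 2.569
endloop
endfacet
facet normal 0.660 -0.346 -0.667
outer loop
vertex 2.75 -0.683 2.965
vertex 3.512 -1.552 4.171
vertex 1.479 -2.345 2.569
endloop
endfacet
facet normal -0.456 0.521 -0.722
outer loop
vertex 1.479 -2.345 2.569
vertex 1.839 -0.205 3.885
vertex 2.75 -0.683 2.965
endloop
endfacet
facet normal 0.596 0.781 0.186
outer loop
vertex 2.75 -0.683 2.965
vertex 2.601 -1.075 5.091
vertex 3.512 -1.552 4.171
endloop
endfacet
facet normal 0.597 0.780 0.186
outer loop
vertex 1.839 -0.205 3.885
vertex 2.601 -1.075 5.091
vertex 2.75 -0.683 2.965
endloop
endfacet
facet normal -0.529 0.791 0.309
outer loop
vertex -0.205 -2.698 0.263
vertex -0.085 -2.899 0.983
vertex 0.402 -2.437 0.634
endloop
endfacet
facet normal -0.207 0.927 -0.313
outer loop
vertex -0.205 -2.698 0.263
vertex 0.402 -2.437 0.634
vertex 0.467 -2.665 -0.085
endloop
endfacet
facet normal -0.430 0.442 -0.788
outer loop
vertex -0.205 -2.698 0.263
vertex 0.467 -2.665 -0.085
vertex 0.02 -3.269 -0.18
endloop
endfacet
facet normal -0.889 0.005 -0.458
outer loop
vertex -0.205 -2.698 0.263
vertex 0.02 -3.269 -0.18
vertex -0.321 -3.413 0.48
endloop
endfacet
facet normal -0.950 0.221 0.220
outer loop
vertex -0.205 -2.698 0.263
vertex -0.321 -3.413 0.48
vertex -0.085 -2.899 0.983
endloop
endfacet
facet normal 0.496 0.840 -0.221
outer loop
vertex 0.467 -2.665 -0.085
vertex 0.402 -2.437 0.634
vertex 1.001 -2.847 0.42
endloop
endfacet
facet normal -0.026 0.620 0.784
outer loop
vertex 0.402 -2.437 0.634
vertex -0.085 -2.899 0.983
vertex 0.66 -2.991 1.08
endloop
endfacet
facet normal -0.707 -0.301 0.640
outer loop
vertex -0.085 -2.899 0.983
vertex -0.321 -3.413 0.48
vertex 0.213 -3.595 0.985
endloop
endfacet
facet normal -0.608 -0.650 -0.456
outer loop
vertex -0.321 -3.413 0.48
vertex 0.02 -3.269 -0.18
vertex 0.278 -3.823 0.266
endloop
endfacet
facet normal 0.136 0.055 -0.989
outer loop
vertex 0.02 -3.269 -0.18
vertex 0.467 -2.665 -0.085
vertex 0.765 -3.361 -0.083
endloop
endfacet
facet normal 0.889 -0.005 0.458
outer loop
vertex 0.885 -3.562 0.637
vertex 1.001 -2.847 0.42
vertex 0.66 -2.991 1.08
endloop
endfacet
facet normal 0.430 -0.442 0.788
outer loop
vertex 0.885 -3.562 0.637
vertex 0.66 -2.991 1.08
vertex 0.213 -3.595 0.985
endloop
endfacet
facet normal 0.207 -0.927 0.313
outer loop
vertex 0.885 -3.562 0.637
vertex 0.213 -3.595 0.985
vertex 0.278 -3.823 0.266
endloop
endfacet
facet normal 0.529 -0.791 -0.309
outer loop
vertex 0.885 -3.562 0.637
vertex 0.278 -3.823 0.266
vertex 0.765 -3.361 -0.083
endloop
endfacet
facet normal 0.950 -0.221 -0.220
outer loop
vertex 0.885 -3.562 0.637
vertex 0.765 -3.361 -0.083
vertex 1.001 -2.847 0.42
endloop
endfacet
facet normal 0.608 0.650 0.456
outer loop
vertex 0.66 -2.991 1.08
vertex 1.001 -2.847 0.42
vertex 0.402 -2.437 0.634
endloop
endfacet
facet normal -0.136 -0.055 0.989
outer loop
vertex 0.213 -3.595 0.985
vertex 0.66 -2.991 1.08
vertex -0.085 -2.899 0.983
endloop
endfacet
facet normal -0.496 -0.840 0.221
outer loop
vertex 0.278 -3.823 0.266
vertex 0.213 -3.595 0.985
vertex -0.321 -3.413 0.48
endloop
endfacet
facet normal 0.026 -0.620 -0.784
outer loop
vertex 0.765 -3.361 -0.083
vertex 0.278 -3.823 0.266
vertex 0.02 -3.269 -0.18
endloop
endfacet
facet normal 0.707 0.301 -0.640
outer loop
vertex 1.001 -2.847 0.42
vertex 0.765 -3.361 -0.083
vertex 0.467 -2.665 -0.085
endloop
endfacet

endsolid


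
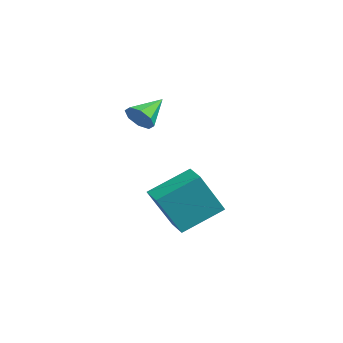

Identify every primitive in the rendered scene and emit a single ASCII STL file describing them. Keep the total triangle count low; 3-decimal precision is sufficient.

solid 
facet normal 0.465 -0.737 -0.490
outer loop
vertex 2.316 -1.225 1.226
vertex 1.924 -1.667 1.519
vertex 1.895 -1.315 0.962
endloop
endfacet
facet normal 0.080 0.898 -0.433
outer loop
vertex 2.316 -1.225 1.226
vertex 1.895 -1.315 0.962
vertex 1.296 -0.673 2.181
endloop
endfacet
facet normal 0.466 -0.737 -0.490
outer loop
vertex 1.895 -1.315 0.962
vertex 1.924 -1.667 1.519
vertex 1.491 -1.612 1.024
endloop
endfacet
facet normal -0.537 0.608 -0.584
outer loop
vertex 1.895 -1.315 0.962
vertex 1.491 -1.612 1.024
vertex 1.296 -0.673 2.181
endloop
endfacet
facet normal 0.466 -0.737 -0.490
outer loop
vertex 1.491 -1.612 1.024
vertex 1.924 -1.667 1.519
vertex 1.341 -1.941 1.376
endloop
endfacet
facet normal -0.951 0.140 -0.274
outer loop
vertex 1.491 -1.612 1.024
vertex 1.341 -1.941 1.376
vertex 1.296 -0.673 2.181
endloop
endfacet
facet normal 0.466 -0.737 -0.490
outer loop
vertex 1.341 -1.941 1.376
vertex 1.924 -1.667 1.519
vertex 1.532 -2.11 1.812
endloop
endfacet
facet normal -0.921 -0.232 0.314
outer loop
vertex 1.341 -1.941 1.376
vertex 1.532 -2.11 1.812
vertex 1.296 -0.673 2.181
endloop
endfacet
facet normal 0.465 -0.736 -0.491
outer loop
vertex 1.532 -2.11 1.812
vertex 1.924 -1.667 1.519
vertex 1.953 -2.02 2.076
endloop
endfacet
facet normal -0.463 -0.291 0.837
outer loop
vertex 1.532 -2.11 1.812
vertex 1.953 -2.02 2.076
vertex 1.296 -0.673 2.181
endloop
endfacet
facet normal 0.466 -0.736 -0.491
outer loop
vertex 1.953 -2.02 2.076
vertex 1.924 -1.667 1.519
vertex 2.357 -1.723 2.014
endloop
endfacet
facet normal 0.153 -0.002 0.988
outer loop
vertex 1.953 -2.02 2.076
vertex 2.357 -1.723 2.014
vertex 1.296 -0.673 2.181
endloop
endfacet
facet normal 0.465 -0.738 -0.490
outer loop
vertex 2.357 -1.723 2.014
vertex 1.924 -1.667 1.519
vertex 2.508 -1.394 1.662
endloop
endfacet
facet normal 0.568 0.466 0.679
outer loop
vertex 2.357 -1.723 2.014
vertex 2.508 -1.394 1.662
vertex 1.296 -0.673 2.181
endloop
endfacet
facet normal 0.465 -0.737 -0.490
outer loop
vertex 2.508 -1.394 1.662
vertex 1.924 -1.667 1.519
vertex 2.316 -1.225 1.226
endloop
endfacet
facet normal 0.537 0.839 0.089
outer loop
vertex 2.508 -1.394 1.662
vertex 2.316 -1.225 1.226
vertex 1.296 -0.673 2.181
endloop
endfacet
facet normal -0.980 -0.160 0.119
outer loop
vertex 2.63 -1.579 -1.85
vertex 2.478 0.053 -0.908
vertex 2.24 -0.554 -3.688
endloop
endfacet
facet normal 0.081 -0.863 -0.499
outer loop
vertex 3.102 -0.413 -3.792
vertex 2.63 -1.579 -1.85
vertex 2.24 -0.554 -3.688
endloop
endfacet
facet normal -0.980 -0.160 0.119
outer loop
vertex 2.24 -0.554 -3.688
vertex 2.478 0.053 -0.908
vertex 2.088 1.078 -2.745
endloop
endfacet
facet normal -0.182 0.479 -0.859
outer loop
vertex 2.088 1.078 -2.745
vertex 3.102 -0.413 -3.792
vertex 2.24 -0.554 -3.688
endloop
endfacet
facet normal 0.182 -0.479 0.859
outer loop
vertex 2.63 -1.579 -1.85
vertex 3.34 0.194 -1.012
vertex 2.478 0.053 -0.908
endloop
endfacet
facet normal 0.080 -0.863 -0.499
outer loop
vertex 3.492 -1.438 -1.955
vertex 2.63 -1.579 -1.85
vertex 3.102 -0.413 -3.792
endloop
endfacet
facet normal 0.183 -0.479 0.859
outer loop
vertex 3.492 -1.438 -1.955
vertex 3.34 0.194 -1.012
vertex 2.63 -1.579 -1.85
endloop
endfacet
facet normal -0.081 0.863 0.499
outer loop
vertex 2.478 0.053 -0.908
vertex 3.34 0.194 -1.012
vertex 2.088 1.078 -2.745
endloop
endfacet
facet normal -0.183 0.479 -0.859
outer loop
vertex 2.95 1.219 -2.85
vertex 3.102 -0.413 -3.792
vertex 2.088 1.078 -2.745
endloop
endfacet
facet normal -0.080 0.863 0.498
outer loop
vertex 2.088 1.078 -2.745
vertex 3.34 0.194 -1.012
vertex 2.95 1.219 -2.85
endloop
endfacet
facet normal 0.980 0.160 -0.119
outer loop
vertex 2.95 1.219 -2.85
vertex 3.492 -1.438 -1.955
vertex 3.102 -0.413 -3.792
endloop
endfacet
facet normal 0.980 0.160 -0.119
outer loop
vertex 3.34 0.194 -1.012
vertex 3.492 -1.438 -1.955
vertex 2.95 1.219 -2.85
endloop
endfacet

endsolid


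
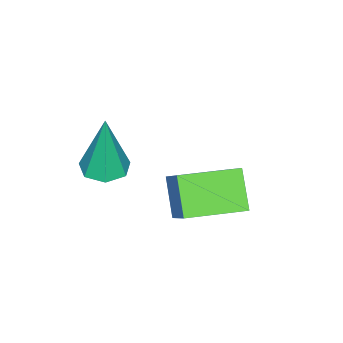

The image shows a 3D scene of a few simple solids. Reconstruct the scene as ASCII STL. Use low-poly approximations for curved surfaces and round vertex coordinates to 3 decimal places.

solid 
facet normal -0.027 -0.045 -0.999
outer loop
vertex 2.159 -3.671 -0.797
vertex 1.493 -3.455 -0.789
vertex 2.076 -3.07 -0.822
endloop
endfacet
facet normal 0.953 0.143 0.266
outer loop
vertex 2.159 -3.671 -0.797
vertex 2.076 -3.07 -0.822
vertex 1.547 -3.365 1.229
endloop
endfacet
facet normal -0.027 -0.045 -0.999
outer loop
vertex 2.076 -3.07 -0.822
vertex 1.493 -3.455 -0.789
vertex 1.554 -2.759 -0.822
endloop
endfacet
facet normal 0.496 0.832 0.248
outer loop
vertex 2.076 -3.07 -0.822
vertex 1.554 -2.759 -0.822
vertex 1.547 -3.365 1.229
endloop
endfacet
facet normal -0.027 -0.045 -0.999
outer loop
vertex 1.554 -2.759 -0.822
vertex 1.493 -3.455 -0.789
vertex 0.986 -2.972 -0.797
endloop
endfacet
facet normal -0.328 0.906 0.267
outer loop
vertex 1.554 -2.759 -0.822
vertex 0.986 -2.972 -0.797
vertex 1.547 -3.365 1.229
endloop
endfacet
facet normal -0.027 -0.045 -0.999
outer loop
vertex 0.986 -2.972 -0.797
vertex 1.493 -3.455 -0.789
vertex 0.799 -3.55 -0.766
endloop
endfacet
facet normal -0.900 0.308 0.309
outer loop
vertex 0.986 -2.972 -0.797
vertex 0.799 -3.55 -0.766
vertex 1.547 -3.365 1.229
endloop
endfacet
facet normal -0.027 -0.045 -0.999
outer loop
vertex 0.799 -3.55 -0.766
vertex 1.493 -3.455 -0.789
vertex 1.135 -4.056 -0.752
endloop
endfacet
facet normal -0.787 -0.513 0.343
outer loop
vertex 0.799 -3.55 -0.766
vertex 1.135 -4.056 -0.752
vertex 1.547 -3.365 1.229
endloop
endfacet
facet normal -0.027 -0.045 -0.999
outer loop
vertex 1.135 -4.056 -0.752
vertex 1.493 -3.455 -0.789
vertex 1.74 -4.11 -0.766
endloop
endfacet
facet normal -0.076 -0.937 0.342
outer loop
vertex 1.135 -4.056 -0.752
vertex 1.74 -4.11 -0.766
vertex 1.547 -3.365 1.229
endloop
endfacet
facet normal -0.027 -0.045 -0.999
outer loop
vertex 1.74 -4.11 -0.766
vertex 1.493 -3.455 -0.789
vertex 2.159 -3.671 -0.797
endloop
endfacet
facet normal 0.699 -0.645 0.309
outer loop
vertex 1.74 -4.11 -0.766
vertex 2.159 -3.671 -0.797
vertex 1.547 -3.365 1.229
endloop
endfacet
facet normal -0.520 -0.456 0.722
outer loop
vertex 0.936 -1.569 -0.747
vertex -0.238 -0.258 -0.764
vertex -0.099 -2.513 -2.088
endloop
endfacet
facet normal 0.667 -0.745 0.010
outer loop
vertex 0.598 -1.902 -3.056
vertex 0.936 -1.569 -0.747
vertex -0.099 -2.513 -2.088
endloop
endfacet
facet normal -0.520 -0.456 0.722
outer loop
vertex -0.099 -2.513 -2.088
vertex -0.238 -0.258 -0.764
vertex -1.273 -1.202 -2.105
endloop
endfacet
facet normal -0.534 -0.487 -0.692
outer loop
vertex -1.273 -1.202 -2.105
vertex 0.598 -1.902 -3.056
vertex -0.099 -2.513 -2.088
endloop
endfacet
facet normal 0.534 0.487 0.692
outer loop
vertex 0.936 -1.569 -0.747
vertex 0.459 0.353 -1.732
vertex -0.238 -0.258 -0.764
endloop
endfacet
facet normal 0.667 -0.745 0.010
outer loop
vertex 1.633 -0.958 -1.715
vertex 0.936 -1.569 -0.747
vertex 0.598 -1.902 -3.056
endloop
endfacet
facet normal 0.534 0.487 0.692
outer loop
vertex 1.633 -0.958 -1.715
vertex 0.459 0.353 -1.732
vertex 0.936 -1.569 -0.747
endloop
endfacet
facet normal -0.667 0.745 -0.010
outer loop
vertex -0.238 -0.258 -0.764
vertex 0.459 0.353 -1.732
vertex -1.273 -1.202 -2.105
endloop
endfacet
facet normal -0.534 -0.487 -0.692
outer loop
vertex -0.576 -0.591 -3.073
vertex 0.598 -1.902 -3.056
vertex -1.273 -1.202 -2.105
endloop
endfacet
facet normal -0.667 0.745 -0.010
outer loop
vertex -1.273 -1.202 -2.105
vertex 0.459 0.353 -1.732
vertex -0.576 -0.591 -3.073
endloop
endfacet
facet normal 0.520 0.456 -0.722
outer loop
vertex -0.576 -0.591 -3.073
vertex 1.633 -0.958 -1.715
vertex 0.598 -1.902 -3.056
endloop
endfacet
facet normal 0.520 0.456 -0.722
outer loop
vertex 0.459 0.353 -1.732
vertex 1.633 -0.958 -1.715
vertex -0.576 -0.591 -3.073
endloop
endfacet

endsolid


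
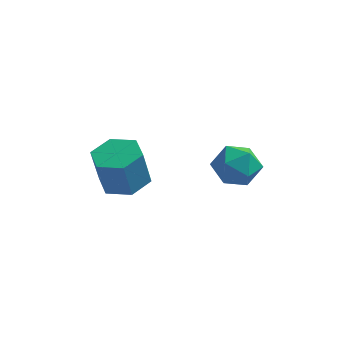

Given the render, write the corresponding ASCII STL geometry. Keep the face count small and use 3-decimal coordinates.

solid 
facet normal 0.132 0.166 -0.977
outer loop
vertex -1.27 -3.402 -3.794
vertex -1.829 -2.459 -3.709
vertex -0.739 -2.467 -3.563
endloop
endfacet
facet normal 0.866 -0.500 0.033
outer loop
vertex -1.27 -3.402 -3.794
vertex -0.739 -2.467 -3.563
vertex -1.512 -3.705 -2.015
endloop
endfacet
facet normal 0.865 -0.500 0.032
outer loop
vertex -1.512 -3.705 -2.015
vertex -0.739 -2.467 -3.563
vertex -0.98 -2.77 -1.784
endloop
endfacet
facet normal -0.133 -0.166 0.977
outer loop
vertex -1.512 -3.705 -2.015
vertex -0.98 -2.77 -1.784
vertex -2.071 -2.761 -1.931
endloop
endfacet
facet normal 0.132 0.166 -0.977
outer loop
vertex -0.739 -2.467 -3.563
vertex -1.829 -2.459 -3.709
vertex -1.298 -1.524 -3.478
endloop
endfacet
facet normal 0.851 0.487 0.198
outer loop
vertex -0.739 -2.467 -3.563
vertex -1.298 -1.524 -3.478
vertex -0.98 -2.77 -1.784
endloop
endfacet
facet normal 0.851 0.486 0.198
outer loop
vertex -0.98 -2.77 -1.784
vertex -1.298 -1.524 -3.478
vertex -1.539 -1.826 -1.7
endloop
endfacet
facet normal -0.133 -0.166 0.977
outer loop
vertex -0.98 -2.77 -1.784
vertex -1.539 -1.826 -1.7
vertex -2.071 -2.761 -1.931
endloop
endfacet
facet normal 0.133 0.166 -0.977
outer loop
vertex -1.298 -1.524 -3.478
vertex -1.829 -2.459 -3.709
vertex -2.388 -1.515 -3.625
endloop
endfacet
facet normal -0.014 0.986 0.166
outer loop
vertex -1.298 -1.524 -3.478
vertex -2.388 -1.515 -3.625
vertex -1.539 -1.826 -1.7
endloop
endfacet
facet normal -0.015 0.986 0.166
outer loop
vertex -1.539 -1.826 -1.7
vertex -2.388 -1.515 -3.625
vertex -2.63 -1.818 -1.846
endloop
endfacet
facet normal -0.132 -0.166 0.977
outer loop
vertex -1.539 -1.826 -1.7
vertex -2.63 -1.818 -1.846
vertex -2.071 -2.761 -1.931
endloop
endfacet
facet normal 0.133 0.166 -0.977
outer loop
vertex -2.388 -1.515 -3.625
vertex -1.829 -2.459 -3.709
vertex -2.92 -2.45 -3.856
endloop
endfacet
facet normal -0.865 0.500 -0.032
outer loop
vertex -2.388 -1.515 -3.625
vertex -2.92 -2.45 -3.856
vertex -2.63 -1.818 -1.846
endloop
endfacet
facet normal -0.866 0.500 -0.032
outer loop
vertex -2.63 -1.818 -1.846
vertex -2.92 -2.45 -3.856
vertex -3.161 -2.753 -2.077
endloop
endfacet
facet normal -0.132 -0.166 0.977
outer loop
vertex -2.63 -1.818 -1.846
vertex -3.161 -2.753 -2.077
vertex -2.071 -2.761 -1.931
endloop
endfacet
facet normal 0.133 0.166 -0.977
outer loop
vertex -2.92 -2.45 -3.856
vertex -1.829 -2.459 -3.709
vertex -2.361 -3.394 -3.94
endloop
endfacet
facet normal -0.851 -0.486 -0.198
outer loop
vertex -2.92 -2.45 -3.856
vertex -2.361 -3.394 -3.94
vertex -3.161 -2.753 -2.077
endloop
endfacet
facet normal -0.851 -0.487 -0.198
outer loop
vertex -3.161 -2.753 -2.077
vertex -2.361 -3.394 -3.94
vertex -2.602 -3.696 -2.162
endloop
endfacet
facet normal -0.132 -0.166 0.977
outer loop
vertex -3.161 -2.753 -2.077
vertex -2.602 -3.696 -2.162
vertex -2.071 -2.761 -1.931
endloop
endfacet
facet normal 0.132 0.166 -0.977
outer loop
vertex -2.361 -3.394 -3.94
vertex -1.829 -2.459 -3.709
vertex -1.27 -3.402 -3.794
endloop
endfacet
facet normal 0.015 -0.986 -0.165
outer loop
vertex -2.361 -3.394 -3.94
vertex -1.27 -3.402 -3.794
vertex -2.602 -3.696 -2.162
endloop
endfacet
facet normal 0.014 -0.986 -0.166
outer loop
vertex -2.602 -3.696 -2.162
vertex -1.27 -3.402 -3.794
vertex -1.512 -3.705 -2.015
endloop
endfacet
facet normal -0.133 -0.166 0.977
outer loop
vertex -2.602 -3.696 -2.162
vertex -1.512 -3.705 -2.015
vertex -2.071 -2.761 -1.931
endloop
endfacet
facet normal -0.647 -0.757 0.096
outer loop
vertex 1.425 -1.533 -2.789
vertex 2.153 -2.218 -3.282
vertex 2.169 -2.091 -2.175
endloop
endfacet
facet normal -0.728 -0.283 0.625
outer loop
vertex 1.425 -1.533 -2.789
vertex 2.169 -2.091 -2.175
vertex 1.948 -1.022 -1.948
endloop
endfacet
facet normal -0.876 0.350 0.332
outer loop
vertex 1.425 -1.533 -2.789
vertex 1.948 -1.022 -1.948
vertex 1.794 -0.489 -2.915
endloop
endfacet
facet normal -0.887 0.268 -0.377
outer loop
vertex 1.425 -1.533 -2.789
vertex 1.794 -0.489 -2.915
vertex 1.921 -1.229 -3.739
endloop
endfacet
facet normal -0.745 -0.416 -0.522
outer loop
vertex 1.425 -1.533 -2.789
vertex 1.921 -1.229 -3.739
vertex 2.153 -2.218 -3.282
endloop
endfacet
facet normal -0.105 -0.227 0.968
outer loop
vertex 1.948 -1.022 -1.948
vertex 2.169 -2.091 -2.175
vertex 2.999 -1.391 -1.921
endloop
endfacet
facet normal 0.026 -0.993 0.114
outer loop
vertex 2.169 -2.091 -2.175
vertex 2.153 -2.218 -3.282
vertex 3.126 -2.131 -2.745
endloop
endfacet
facet normal -0.132 -0.441 -0.888
outer loop
vertex 2.153 -2.218 -3.282
vertex 1.921 -1.229 -3.739
vertex 2.972 -1.598 -3.712
endloop
endfacet
facet normal -0.361 0.665 -0.653
outer loop
vertex 1.921 -1.229 -3.739
vertex 1.794 -0.489 -2.915
vertex 2.751 -0.529 -3.485
endloop
endfacet
facet normal -0.344 0.798 0.495
outer loop
vertex 1.794 -0.489 -2.915
vertex 1.948 -1.022 -1.948
vertex 2.767 -0.402 -2.378
endloop
endfacet
facet normal 0.887 -0.268 0.377
outer loop
vertex 3.495 -1.087 -2.871
vertex 2.999 -1.391 -1.921
vertex 3.126 -2.131 -2.745
endloop
endfacet
facet normal 0.876 -0.350 -0.332
outer loop
vertex 3.495 -1.087 -2.871
vertex 3.126 -2.131 -2.745
vertex 2.972 -1.598 -3.712
endloop
endfacet
facet normal 0.728 0.283 -0.625
outer loop
vertex 3.495 -1.087 -2.871
vertex 2.972 -1.598 -3.712
vertex 2.751 -0.529 -3.485
endloop
endfacet
facet normal 0.647 0.757 -0.096
outer loop
vertex 3.495 -1.087 -2.871
vertex 2.751 -0.529 -3.485
vertex 2.767 -0.402 -2.378
endloop
endfacet
facet normal 0.745 0.416 0.522
outer loop
vertex 3.495 -1.087 -2.871
vertex 2.767 -0.402 -2.378
vertex 2.999 -1.391 -1.921
endloop
endfacet
facet normal 0.361 -0.665 0.653
outer loop
vertex 3.126 -2.131 -2.745
vertex 2.999 -1.391 -1.921
vertex 2.169 -2.091 -2.175
endloop
endfacet
facet normal 0.344 -0.798 -0.495
outer loop
vertex 2.972 -1.598 -3.712
vertex 3.126 -2.131 -2.745
vertex 2.153 -2.218 -3.282
endloop
endfacet
facet normal 0.105 0.227 -0.968
outer loop
vertex 2.751 -0.529 -3.485
vertex 2.972 -1.598 -3.712
vertex 1.921 -1.229 -3.739
endloop
endfacet
facet normal -0.026 0.993 -0.114
outer loop
vertex 2.767 -0.402 -2.378
vertex 2.751 -0.529 -3.485
vertex 1.794 -0.489 -2.915
endloop
endfacet
facet normal 0.132 0.441 0.888
outer loop
vertex 2.999 -1.391 -1.921
vertex 2.767 -0.402 -2.378
vertex 1.948 -1.022 -1.948
endloop
endfacet

endsolid


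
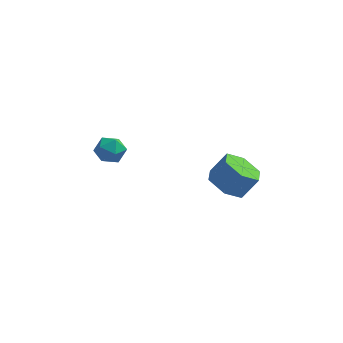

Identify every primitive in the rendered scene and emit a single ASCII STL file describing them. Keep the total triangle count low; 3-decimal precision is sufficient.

solid 
facet normal -0.793 -0.604 0.079
outer loop
vertex -2.754 -0.522 0.927
vertex -2.314 -1.12 0.777
vertex -2.415 -0.894 1.492
endloop
endfacet
facet normal -0.866 -0.030 0.500
outer loop
vertex -2.754 -0.522 0.927
vertex -2.415 -0.894 1.492
vertex -2.438 -0.137 1.498
endloop
endfacet
facet normal -0.830 0.551 0.088
outer loop
vertex -2.754 -0.522 0.927
vertex -2.438 -0.137 1.498
vertex -2.353 0.105 0.785
endloop
endfacet
facet normal -0.735 0.337 -0.588
outer loop
vertex -2.754 -0.522 0.927
vertex -2.353 0.105 0.785
vertex -2.276 -0.503 0.34
endloop
endfacet
facet normal -0.713 -0.376 -0.592
outer loop
vertex -2.754 -0.522 0.927
vertex -2.276 -0.503 0.34
vertex -2.314 -1.12 0.777
endloop
endfacet
facet normal -0.312 -0.017 0.950
outer loop
vertex -2.438 -0.137 1.498
vertex -2.415 -0.894 1.492
vertex -1.804 -0.497 1.7
endloop
endfacet
facet normal -0.196 -0.943 0.270
outer loop
vertex -2.415 -0.894 1.492
vertex -2.314 -1.12 0.777
vertex -1.727 -1.105 1.255
endloop
endfacet
facet normal -0.066 -0.574 -0.816
outer loop
vertex -2.314 -1.12 0.777
vertex -2.276 -0.503 0.34
vertex -1.642 -0.863 0.542
endloop
endfacet
facet normal -0.101 0.579 -0.809
outer loop
vertex -2.276 -0.503 0.34
vertex -2.353 0.105 0.785
vertex -1.665 -0.106 0.548
endloop
endfacet
facet normal -0.254 0.925 0.283
outer loop
vertex -2.353 0.105 0.785
vertex -2.438 -0.137 1.498
vertex -1.766 0.12 1.263
endloop
endfacet
facet normal 0.735 -0.337 0.588
outer loop
vertex -1.326 -0.478 1.113
vertex -1.804 -0.497 1.7
vertex -1.727 -1.105 1.255
endloop
endfacet
facet normal 0.830 -0.551 -0.088
outer loop
vertex -1.326 -0.478 1.113
vertex -1.727 -1.105 1.255
vertex -1.642 -0.863 0.542
endloop
endfacet
facet normal 0.866 0.030 -0.500
outer loop
vertex -1.326 -0.478 1.113
vertex -1.642 -0.863 0.542
vertex -1.665 -0.106 0.548
endloop
endfacet
facet normal 0.793 0.604 -0.079
outer loop
vertex -1.326 -0.478 1.113
vertex -1.665 -0.106 0.548
vertex -1.766 0.12 1.263
endloop
endfacet
facet normal 0.713 0.376 0.592
outer loop
vertex -1.326 -0.478 1.113
vertex -1.766 0.12 1.263
vertex -1.804 -0.497 1.7
endloop
endfacet
facet normal 0.101 -0.579 0.809
outer loop
vertex -1.727 -1.105 1.255
vertex -1.804 -0.497 1.7
vertex -2.415 -0.894 1.492
endloop
endfacet
facet normal 0.254 -0.925 -0.283
outer loop
vertex -1.642 -0.863 0.542
vertex -1.727 -1.105 1.255
vertex -2.314 -1.12 0.777
endloop
endfacet
facet normal 0.312 0.017 -0.950
outer loop
vertex -1.665 -0.106 0.548
vertex -1.642 -0.863 0.542
vertex -2.276 -0.503 0.34
endloop
endfacet
facet normal 0.196 0.943 -0.270
outer loop
vertex -1.766 0.12 1.263
vertex -1.665 -0.106 0.548
vertex -2.353 0.105 0.785
endloop
endfacet
facet normal 0.066 0.574 0.816
outer loop
vertex -1.804 -0.497 1.7
vertex -1.766 0.12 1.263
vertex -2.438 -0.137 1.498
endloop
endfacet
facet normal -0.549 -0.200 -0.811
outer loop
vertex 3.616 -1.33 -0.877
vertex 2.89 -0.774 -0.523
vertex 3.582 -0.374 -1.09
endloop
endfacet
facet normal 0.836 -0.091 -0.542
outer loop
vertex 3.616 -1.33 -0.877
vertex 3.582 -0.374 -1.09
vertex 4.296 -1.081 0.13
endloop
endfacet
facet normal 0.836 -0.091 -0.542
outer loop
vertex 4.296 -1.081 0.13
vertex 3.582 -0.374 -1.09
vertex 4.262 -0.125 -0.083
endloop
endfacet
facet normal 0.548 0.200 0.812
outer loop
vertex 4.296 -1.081 0.13
vertex 4.262 -0.125 -0.083
vertex 3.57 -0.526 0.483
endloop
endfacet
facet normal -0.549 -0.200 -0.811
outer loop
vertex 3.582 -0.374 -1.09
vertex 2.89 -0.774 -0.523
vertex 2.856 0.182 -0.736
endloop
endfacet
facet normal 0.388 0.799 -0.459
outer loop
vertex 3.582 -0.374 -1.09
vertex 2.856 0.182 -0.736
vertex 4.262 -0.125 -0.083
endloop
endfacet
facet normal 0.388 0.799 -0.459
outer loop
vertex 4.262 -0.125 -0.083
vertex 2.856 0.182 -0.736
vertex 3.536 0.43 0.27
endloop
endfacet
facet normal 0.548 0.200 0.812
outer loop
vertex 4.262 -0.125 -0.083
vertex 3.536 0.43 0.27
vertex 3.57 -0.526 0.483
endloop
endfacet
facet normal -0.548 -0.200 -0.812
outer loop
vertex 2.856 0.182 -0.736
vertex 2.89 -0.774 -0.523
vertex 2.164 -0.219 -0.17
endloop
endfacet
facet normal -0.448 0.890 0.083
outer loop
vertex 2.856 0.182 -0.736
vertex 2.164 -0.219 -0.17
vertex 3.536 0.43 0.27
endloop
endfacet
facet normal -0.448 0.890 0.082
outer loop
vertex 3.536 0.43 0.27
vertex 2.164 -0.219 -0.17
vertex 2.844 0.03 0.837
endloop
endfacet
facet normal 0.549 0.200 0.811
outer loop
vertex 3.536 0.43 0.27
vertex 2.844 0.03 0.837
vertex 3.57 -0.526 0.483
endloop
endfacet
facet normal -0.548 -0.200 -0.812
outer loop
vertex 2.164 -0.219 -0.17
vertex 2.89 -0.774 -0.523
vertex 2.198 -1.175 0.043
endloop
endfacet
facet normal -0.836 0.091 0.542
outer loop
vertex 2.164 -0.219 -0.17
vertex 2.198 -1.175 0.043
vertex 2.844 0.03 0.837
endloop
endfacet
facet normal -0.836 0.091 0.542
outer loop
vertex 2.844 0.03 0.837
vertex 2.198 -1.175 0.043
vertex 2.878 -0.926 1.05
endloop
endfacet
facet normal 0.549 0.200 0.811
outer loop
vertex 2.844 0.03 0.837
vertex 2.878 -0.926 1.05
vertex 3.57 -0.526 0.483
endloop
endfacet
facet normal -0.548 -0.200 -0.812
outer loop
vertex 2.198 -1.175 0.043
vertex 2.89 -0.774 -0.523
vertex 2.924 -1.73 -0.31
endloop
endfacet
facet normal -0.388 -0.799 0.459
outer loop
vertex 2.198 -1.175 0.043
vertex 2.924 -1.73 -0.31
vertex 2.878 -0.926 1.05
endloop
endfacet
facet normal -0.388 -0.799 0.459
outer loop
vertex 2.878 -0.926 1.05
vertex 2.924 -1.73 -0.31
vertex 3.604 -1.482 0.696
endloop
endfacet
facet normal 0.549 0.200 0.811
outer loop
vertex 2.878 -0.926 1.05
vertex 3.604 -1.482 0.696
vertex 3.57 -0.526 0.483
endloop
endfacet
facet normal -0.549 -0.200 -0.811
outer loop
vertex 2.924 -1.73 -0.31
vertex 2.89 -0.774 -0.523
vertex 3.616 -1.33 -0.877
endloop
endfacet
facet normal 0.447 -0.891 -0.083
outer loop
vertex 2.924 -1.73 -0.31
vertex 3.616 -1.33 -0.877
vertex 3.604 -1.482 0.696
endloop
endfacet
facet normal 0.448 -0.890 -0.083
outer loop
vertex 3.604 -1.482 0.696
vertex 3.616 -1.33 -0.877
vertex 4.296 -1.081 0.13
endloop
endfacet
facet normal 0.548 0.200 0.812
outer loop
vertex 3.604 -1.482 0.696
vertex 4.296 -1.081 0.13
vertex 3.57 -0.526 0.483
endloop
endfacet

endsolid


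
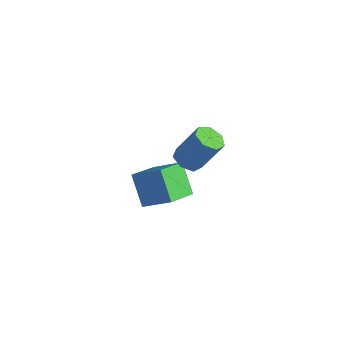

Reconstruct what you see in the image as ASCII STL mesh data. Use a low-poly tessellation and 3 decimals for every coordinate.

solid 
facet normal -0.310 -0.407 -0.859
outer loop
vertex 3.954 0.716 1.286
vertex 3.521 0.284 1.647
vertex 3.386 0.931 1.389
endloop
endfacet
facet normal 0.232 0.844 -0.483
outer loop
vertex 3.954 0.716 1.286
vertex 3.386 0.931 1.389
vertex 4.511 1.449 2.833
endloop
endfacet
facet normal 0.232 0.844 -0.484
outer loop
vertex 4.511 1.449 2.833
vertex 3.386 0.931 1.389
vertex 3.943 1.664 2.935
endloop
endfacet
facet normal 0.308 0.407 0.860
outer loop
vertex 4.511 1.449 2.833
vertex 3.943 1.664 2.935
vertex 4.079 1.016 3.193
endloop
endfacet
facet normal -0.310 -0.407 -0.859
outer loop
vertex 3.386 0.931 1.389
vertex 3.521 0.284 1.647
vertex 2.92 0.659 1.686
endloop
endfacet
facet normal -0.576 0.799 -0.172
outer loop
vertex 3.386 0.931 1.389
vertex 2.92 0.659 1.686
vertex 3.943 1.664 2.935
endloop
endfacet
facet normal -0.576 0.799 -0.172
outer loop
vertex 3.943 1.664 2.935
vertex 2.92 0.659 1.686
vertex 3.477 1.392 3.232
endloop
endfacet
facet normal 0.310 0.407 0.859
outer loop
vertex 3.943 1.664 2.935
vertex 3.477 1.392 3.232
vertex 4.079 1.016 3.193
endloop
endfacet
facet normal -0.309 -0.406 -0.860
outer loop
vertex 2.92 0.659 1.686
vertex 3.521 0.284 1.647
vertex 2.907 0.104 1.953
endloop
endfacet
facet normal -0.951 0.152 0.270
outer loop
vertex 2.92 0.659 1.686
vertex 2.907 0.104 1.953
vertex 3.477 1.392 3.232
endloop
endfacet
facet normal -0.951 0.153 0.270
outer loop
vertex 3.477 1.392 3.232
vertex 2.907 0.104 1.953
vertex 3.464 0.837 3.5
endloop
endfacet
facet normal 0.310 0.407 0.859
outer loop
vertex 3.477 1.392 3.232
vertex 3.464 0.837 3.5
vertex 4.079 1.016 3.193
endloop
endfacet
facet normal -0.309 -0.406 -0.860
outer loop
vertex 2.907 0.104 1.953
vertex 3.521 0.284 1.647
vertex 3.356 -0.316 1.99
endloop
endfacet
facet normal -0.610 -0.608 0.508
outer loop
vertex 2.907 0.104 1.953
vertex 3.356 -0.316 1.99
vertex 3.464 0.837 3.5
endloop
endfacet
facet normal -0.610 -0.608 0.508
outer loop
vertex 3.464 0.837 3.5
vertex 3.356 -0.316 1.99
vertex 3.914 0.417 3.537
endloop
endfacet
facet normal 0.310 0.408 0.859
outer loop
vertex 3.464 0.837 3.5
vertex 3.914 0.417 3.537
vertex 4.079 1.016 3.193
endloop
endfacet
facet normal -0.310 -0.406 -0.860
outer loop
vertex 3.356 -0.316 1.99
vertex 3.521 0.284 1.647
vertex 3.93 -0.284 1.768
endloop
endfacet
facet normal 0.191 -0.912 0.363
outer loop
vertex 3.356 -0.316 1.99
vertex 3.93 -0.284 1.768
vertex 3.914 0.417 3.537
endloop
endfacet
facet normal 0.191 -0.912 0.363
outer loop
vertex 3.914 0.417 3.537
vertex 3.93 -0.284 1.768
vertex 4.488 0.449 3.315
endloop
endfacet
facet normal 0.309 0.408 0.859
outer loop
vertex 3.914 0.417 3.537
vertex 4.488 0.449 3.315
vertex 4.079 1.016 3.193
endloop
endfacet
facet normal -0.310 -0.406 -0.859
outer loop
vertex 3.93 -0.284 1.768
vertex 3.521 0.284 1.647
vertex 4.196 0.175 1.455
endloop
endfacet
facet normal 0.847 -0.529 -0.055
outer loop
vertex 3.93 -0.284 1.768
vertex 4.196 0.175 1.455
vertex 4.488 0.449 3.315
endloop
endfacet
facet normal 0.847 -0.529 -0.055
outer loop
vertex 4.488 0.449 3.315
vertex 4.196 0.175 1.455
vertex 4.754 0.908 3.001
endloop
endfacet
facet normal 0.310 0.408 0.859
outer loop
vertex 4.488 0.449 3.315
vertex 4.754 0.908 3.001
vertex 4.079 1.016 3.193
endloop
endfacet
facet normal -0.310 -0.407 -0.859
outer loop
vertex 4.196 0.175 1.455
vertex 3.521 0.284 1.647
vertex 3.954 0.716 1.286
endloop
endfacet
facet normal 0.866 0.252 -0.432
outer loop
vertex 4.196 0.175 1.455
vertex 3.954 0.716 1.286
vertex 4.754 0.908 3.001
endloop
endfacet
facet normal 0.865 0.254 -0.432
outer loop
vertex 4.754 0.908 3.001
vertex 3.954 0.716 1.286
vertex 4.511 1.449 2.833
endloop
endfacet
facet normal 0.310 0.406 0.860
outer loop
vertex 4.754 0.908 3.001
vertex 4.511 1.449 2.833
vertex 4.079 1.016 3.193
endloop
endfacet
facet normal -0.644 0.057 0.763
outer loop
vertex 1.346 0.226 -0.766
vertex 0.775 1.635 -1.353
vertex 0.251 -0.578 -1.63
endloop
endfacet
facet normal 0.350 -0.865 0.360
outer loop
vertex 1.345 -0.675 -2.927
vertex 1.346 0.226 -0.766
vertex 0.251 -0.578 -1.63
endloop
endfacet
facet normal -0.644 0.057 0.763
outer loop
vertex 0.251 -0.578 -1.63
vertex 0.775 1.635 -1.353
vertex -0.32 0.831 -2.217
endloop
endfacet
facet normal -0.680 -0.499 -0.537
outer loop
vertex -0.32 0.831 -2.217
vertex 1.345 -0.675 -2.927
vertex 0.251 -0.578 -1.63
endloop
endfacet
facet normal 0.680 0.499 0.537
outer loop
vertex 1.346 0.226 -0.766
vertex 1.869 1.538 -2.65
vertex 0.775 1.635 -1.353
endloop
endfacet
facet normal 0.350 -0.865 0.360
outer loop
vertex 2.44 0.129 -2.063
vertex 1.346 0.226 -0.766
vertex 1.345 -0.675 -2.927
endloop
endfacet
facet normal 0.680 0.499 0.537
outer loop
vertex 2.44 0.129 -2.063
vertex 1.869 1.538 -2.65
vertex 1.346 0.226 -0.766
endloop
endfacet
facet normal -0.350 0.865 -0.360
outer loop
vertex 0.775 1.635 -1.353
vertex 1.869 1.538 -2.65
vertex -0.32 0.831 -2.217
endloop
endfacet
facet normal -0.680 -0.499 -0.537
outer loop
vertex 0.774 0.734 -3.514
vertex 1.345 -0.675 -2.927
vertex -0.32 0.831 -2.217
endloop
endfacet
facet normal -0.350 0.865 -0.360
outer loop
vertex -0.32 0.831 -2.217
vertex 1.869 1.538 -2.65
vertex 0.774 0.734 -3.514
endloop
endfacet
facet normal 0.644 -0.057 -0.763
outer loop
vertex 0.774 0.734 -3.514
vertex 2.44 0.129 -2.063
vertex 1.345 -0.675 -2.927
endloop
endfacet
facet normal 0.644 -0.057 -0.763
outer loop
vertex 1.869 1.538 -2.65
vertex 2.44 0.129 -2.063
vertex 0.774 0.734 -3.514
endloop
endfacet

endsolid


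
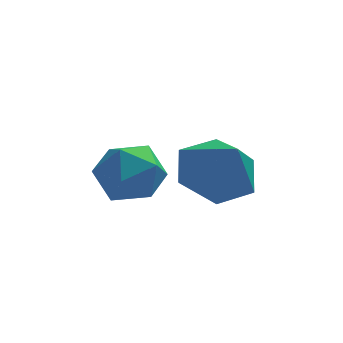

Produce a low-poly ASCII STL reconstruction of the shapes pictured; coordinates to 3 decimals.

solid 
facet normal -0.298 0.506 -0.810
outer loop
vertex 1.789 -0.55 -3.458
vertex 0.911 -0.198 -2.915
vertex 1.835 0.381 -2.893
endloop
endfacet
facet normal 0.963 -0.172 0.206
outer loop
vertex 1.789 -0.55 -3.458
vertex 1.835 0.381 -2.893
vertex 1.349 -0.942 -1.725
endloop
endfacet
facet normal -0.298 0.506 -0.809
outer loop
vertex 1.835 0.381 -2.893
vertex 0.911 -0.198 -2.915
vertex 0.958 0.733 -2.35
endloop
endfacet
facet normal 0.593 0.399 0.699
outer loop
vertex 1.835 0.381 -2.893
vertex 0.958 0.733 -2.35
vertex 1.349 -0.942 -1.725
endloop
endfacet
facet normal -0.298 0.506 -0.809
outer loop
vertex 0.958 0.733 -2.35
vertex 0.911 -0.198 -2.915
vertex 0.034 0.154 -2.372
endloop
endfacet
facet normal -0.209 0.299 0.931
outer loop
vertex 0.958 0.733 -2.35
vertex 0.034 0.154 -2.372
vertex 1.349 -0.942 -1.725
endloop
endfacet
facet normal -0.298 0.507 -0.809
outer loop
vertex 0.034 0.154 -2.372
vertex 0.911 -0.198 -2.915
vertex -0.012 -0.777 -2.938
endloop
endfacet
facet normal -0.642 -0.375 0.669
outer loop
vertex 0.034 0.154 -2.372
vertex -0.012 -0.777 -2.938
vertex 1.349 -0.942 -1.725
endloop
endfacet
facet normal -0.297 0.506 -0.810
outer loop
vertex -0.012 -0.777 -2.938
vertex 0.911 -0.198 -2.915
vertex 0.865 -1.129 -3.48
endloop
endfacet
facet normal -0.271 -0.946 0.176
outer loop
vertex -0.012 -0.777 -2.938
vertex 0.865 -1.129 -3.48
vertex 1.349 -0.942 -1.725
endloop
endfacet
facet normal -0.298 0.506 -0.810
outer loop
vertex 0.865 -1.129 -3.48
vertex 0.911 -0.198 -2.915
vertex 1.789 -0.55 -3.458
endloop
endfacet
facet normal 0.531 -0.845 -0.056
outer loop
vertex 0.865 -1.129 -3.48
vertex 1.789 -0.55 -3.458
vertex 1.349 -0.942 -1.725
endloop
endfacet
facet normal 0.082 0.923 0.376
outer loop
vertex -0.953 -1.471 -1.889
vertex -1.608 -1.667 -1.265
vertex -0.718 -1.826 -1.068
endloop
endfacet
facet normal 0.704 0.703 0.103
outer loop
vertex -0.953 -1.471 -1.889
vertex -0.718 -1.826 -1.068
vertex -0.304 -2.128 -1.838
endloop
endfacet
facet normal 0.599 0.546 -0.585
outer loop
vertex -0.953 -1.471 -1.889
vertex -0.304 -2.128 -1.838
vertex -0.938 -2.155 -2.512
endloop
endfacet
facet normal -0.088 0.670 -0.737
outer loop
vertex -0.953 -1.471 -1.889
vertex -0.938 -2.155 -2.512
vertex -1.743 -1.87 -2.157
endloop
endfacet
facet normal -0.407 0.902 -0.144
outer loop
vertex -0.953 -1.471 -1.889
vertex -1.743 -1.87 -2.157
vertex -1.608 -1.667 -1.265
endloop
endfacet
facet normal 0.892 0.103 0.439
outer loop
vertex -0.304 -2.128 -1.838
vertex -0.718 -1.826 -1.068
vertex -0.557 -2.73 -1.183
endloop
endfacet
facet normal -0.113 0.459 0.881
outer loop
vertex -0.718 -1.826 -1.068
vertex -1.608 -1.667 -1.265
vertex -1.362 -2.445 -0.828
endloop
endfacet
facet normal -0.905 0.424 0.040
outer loop
vertex -1.608 -1.667 -1.265
vertex -1.743 -1.87 -2.157
vertex -1.996 -2.472 -1.502
endloop
endfacet
facet normal -0.389 0.048 -0.920
outer loop
vertex -1.743 -1.87 -2.157
vertex -0.938 -2.155 -2.512
vertex -1.582 -2.774 -2.272
endloop
endfacet
facet normal 0.723 -0.150 -0.674
outer loop
vertex -0.938 -2.155 -2.512
vertex -0.304 -2.128 -1.838
vertex -0.692 -2.933 -2.075
endloop
endfacet
facet normal 0.088 -0.670 0.737
outer loop
vertex -1.347 -3.129 -1.451
vertex -0.557 -2.73 -1.183
vertex -1.362 -2.445 -0.828
endloop
endfacet
facet normal -0.599 -0.546 0.585
outer loop
vertex -1.347 -3.129 -1.451
vertex -1.362 -2.445 -0.828
vertex -1.996 -2.472 -1.502
endloop
endfacet
facet normal -0.704 -0.703 -0.103
outer loop
vertex -1.347 -3.129 -1.451
vertex -1.996 -2.472 -1.502
vertex -1.582 -2.774 -2.272
endloop
endfacet
facet normal -0.082 -0.923 -0.376
outer loop
vertex -1.347 -3.129 -1.451
vertex -1.582 -2.774 -2.272
vertex -0.692 -2.933 -2.075
endloop
endfacet
facet normal 0.407 -0.902 0.144
outer loop
vertex -1.347 -3.129 -1.451
vertex -0.692 -2.933 -2.075
vertex -0.557 -2.73 -1.183
endloop
endfacet
facet normal 0.389 -0.048 0.920
outer loop
vertex -1.362 -2.445 -0.828
vertex -0.557 -2.73 -1.183
vertex -0.718 -1.826 -1.068
endloop
endfacet
facet normal -0.723 0.150 0.674
outer loop
vertex -1.996 -2.472 -1.502
vertex -1.362 -2.445 -0.828
vertex -1.608 -1.667 -1.265
endloop
endfacet
facet normal -0.892 -0.103 -0.439
outer loop
vertex -1.582 -2.774 -2.272
vertex -1.996 -2.472 -1.502
vertex -1.743 -1.87 -2.157
endloop
endfacet
facet normal 0.113 -0.459 -0.881
outer loop
vertex -0.692 -2.933 -2.075
vertex -1.582 -2.774 -2.272
vertex -0.938 -2.155 -2.512
endloop
endfacet
facet normal 0.905 -0.424 -0.040
outer loop
vertex -0.557 -2.73 -1.183
vertex -0.692 -2.933 -2.075
vertex -0.304 -2.128 -1.838
endloop
endfacet

endsolid
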